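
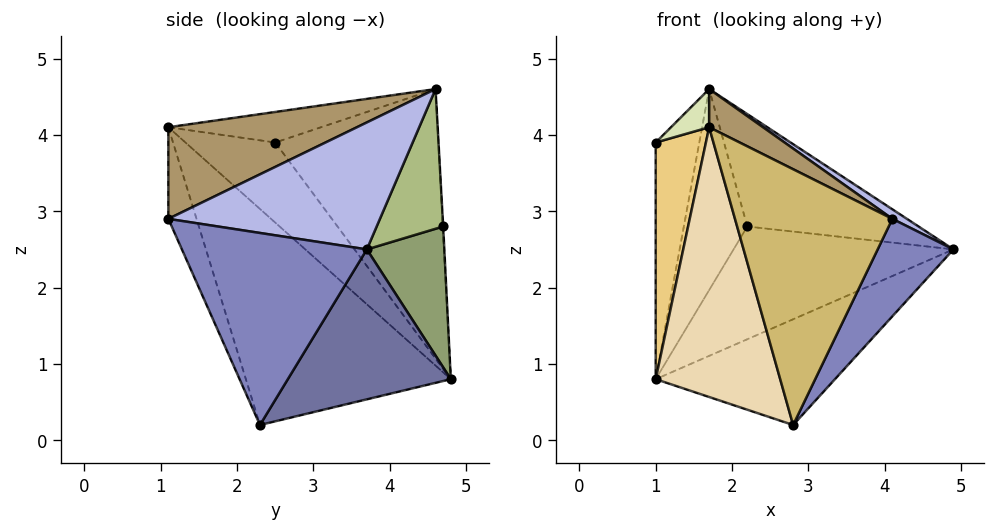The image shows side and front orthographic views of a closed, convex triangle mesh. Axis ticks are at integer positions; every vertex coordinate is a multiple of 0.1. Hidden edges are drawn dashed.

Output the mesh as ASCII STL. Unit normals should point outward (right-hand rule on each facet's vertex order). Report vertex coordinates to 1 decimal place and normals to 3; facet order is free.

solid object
 facet normal 0.461 0.507 -0.729
  outer loop
   vertex 2.8 2.3 0.2
   vertex 1.0 4.8 0.8
   vertex 4.9 3.7 2.5
  endloop
 endfacet
 facet normal 0.789 -0.323 -0.523
  outer loop
   vertex 4.1 1.1 2.9
   vertex 2.8 2.3 0.2
   vertex 4.9 3.7 2.5
  endloop
 endfacet
 facet normal -0.949 0.254 0.188
  outer loop
   vertex 1.7 4.6 4.6
   vertex 1.0 4.8 0.8
   vertex 1.0 2.5 3.9
  endloop
 endfacet
 facet normal 0.541 -0.037 0.840
  outer loop
   vertex 1.7 4.6 4.6
   vertex 4.1 1.1 2.9
   vertex 4.9 3.7 2.5
  endloop
 endfacet
 facet normal 0.329 0.932 -0.151
  outer loop
   vertex 2.2 4.7 2.8
   vertex 4.9 3.7 2.5
   vertex 1.0 4.8 0.8
  endloop
 endfacet
 facet normal 0.358 0.921 0.151
  outer loop
   vertex 2.2 4.7 2.8
   vertex 1.7 4.6 4.6
   vertex 4.9 3.7 2.5
  endloop
 endfacet
 facet normal -0.006 0.999 0.054
  outer loop
   vertex 2.2 4.7 2.8
   vertex 1.0 4.8 0.8
   vertex 1.7 4.6 4.6
  endloop
 endfacet
 facet normal -0.492 -0.123 0.862
  outer loop
   vertex 1.7 1.1 4.1
   vertex 1.7 4.6 4.6
   vertex 1.0 2.5 3.9
  endloop
 endfacet
 facet normal 0.444 -0.127 0.887
  outer loop
   vertex 1.7 1.1 4.1
   vertex 4.1 1.1 2.9
   vertex 1.7 4.6 4.6
  endloop
 endfacet
 facet normal -0.166 -0.928 -0.333
  outer loop
   vertex 1.7 1.1 4.1
   vertex 2.8 2.3 0.2
   vertex 4.1 1.1 2.9
  endloop
 endfacet
 facet normal -0.821 -0.459 -0.341
  outer loop
   vertex 1.7 1.1 4.1
   vertex 1.0 2.5 3.9
   vertex 1.0 4.8 0.8
  endloop
 endfacet
 facet normal -0.793 -0.482 -0.372
  outer loop
   vertex 1.7 1.1 4.1
   vertex 1.0 4.8 0.8
   vertex 2.8 2.3 0.2
  endloop
 endfacet
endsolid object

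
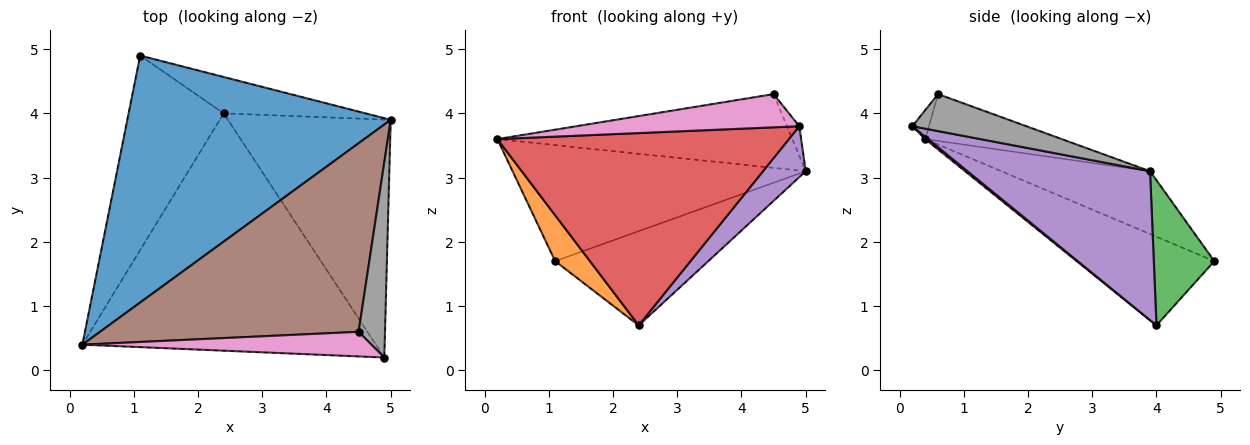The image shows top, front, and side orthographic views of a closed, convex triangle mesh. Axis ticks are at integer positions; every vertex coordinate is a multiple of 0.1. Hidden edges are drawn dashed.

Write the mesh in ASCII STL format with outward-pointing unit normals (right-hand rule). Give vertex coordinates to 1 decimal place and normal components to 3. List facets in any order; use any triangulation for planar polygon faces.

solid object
 facet normal -0.211 0.416 0.885
  outer loop
   vertex 1.1 4.9 1.7
   vertex 0.2 0.4 3.6
   vertex 5.0 3.9 3.1
  endloop
 endfacet
 facet normal -0.672 -0.170 -0.721
  outer loop
   vertex 2.4 4.0 0.7
   vertex 0.2 0.4 3.6
   vertex 1.1 4.9 1.7
  endloop
 endfacet
 facet normal 0.346 0.875 -0.338
  outer loop
   vertex 2.4 4.0 0.7
   vertex 1.1 4.9 1.7
   vertex 5.0 3.9 3.1
  endloop
 endfacet
 facet normal 0.006 -0.630 -0.777
  outer loop
   vertex 4.9 0.2 3.8
   vertex 0.2 0.4 3.6
   vertex 2.4 4.0 0.7
  endloop
 endfacet
 facet normal 0.667 -0.156 -0.729
  outer loop
   vertex 4.9 0.2 3.8
   vertex 2.4 4.0 0.7
   vertex 5.0 3.9 3.1
  endloop
 endfacet
 facet normal -0.166 0.359 0.918
  outer loop
   vertex 4.5 0.6 4.3
   vertex 5.0 3.9 3.1
   vertex 0.2 0.4 3.6
  endloop
 endfacet
 facet normal -0.059 -0.802 0.594
  outer loop
   vertex 4.5 0.6 4.3
   vertex 0.2 0.4 3.6
   vertex 4.9 0.2 3.8
  endloop
 endfacet
 facet normal 0.811 0.088 0.579
  outer loop
   vertex 4.5 0.6 4.3
   vertex 4.9 0.2 3.8
   vertex 5.0 3.9 3.1
  endloop
 endfacet
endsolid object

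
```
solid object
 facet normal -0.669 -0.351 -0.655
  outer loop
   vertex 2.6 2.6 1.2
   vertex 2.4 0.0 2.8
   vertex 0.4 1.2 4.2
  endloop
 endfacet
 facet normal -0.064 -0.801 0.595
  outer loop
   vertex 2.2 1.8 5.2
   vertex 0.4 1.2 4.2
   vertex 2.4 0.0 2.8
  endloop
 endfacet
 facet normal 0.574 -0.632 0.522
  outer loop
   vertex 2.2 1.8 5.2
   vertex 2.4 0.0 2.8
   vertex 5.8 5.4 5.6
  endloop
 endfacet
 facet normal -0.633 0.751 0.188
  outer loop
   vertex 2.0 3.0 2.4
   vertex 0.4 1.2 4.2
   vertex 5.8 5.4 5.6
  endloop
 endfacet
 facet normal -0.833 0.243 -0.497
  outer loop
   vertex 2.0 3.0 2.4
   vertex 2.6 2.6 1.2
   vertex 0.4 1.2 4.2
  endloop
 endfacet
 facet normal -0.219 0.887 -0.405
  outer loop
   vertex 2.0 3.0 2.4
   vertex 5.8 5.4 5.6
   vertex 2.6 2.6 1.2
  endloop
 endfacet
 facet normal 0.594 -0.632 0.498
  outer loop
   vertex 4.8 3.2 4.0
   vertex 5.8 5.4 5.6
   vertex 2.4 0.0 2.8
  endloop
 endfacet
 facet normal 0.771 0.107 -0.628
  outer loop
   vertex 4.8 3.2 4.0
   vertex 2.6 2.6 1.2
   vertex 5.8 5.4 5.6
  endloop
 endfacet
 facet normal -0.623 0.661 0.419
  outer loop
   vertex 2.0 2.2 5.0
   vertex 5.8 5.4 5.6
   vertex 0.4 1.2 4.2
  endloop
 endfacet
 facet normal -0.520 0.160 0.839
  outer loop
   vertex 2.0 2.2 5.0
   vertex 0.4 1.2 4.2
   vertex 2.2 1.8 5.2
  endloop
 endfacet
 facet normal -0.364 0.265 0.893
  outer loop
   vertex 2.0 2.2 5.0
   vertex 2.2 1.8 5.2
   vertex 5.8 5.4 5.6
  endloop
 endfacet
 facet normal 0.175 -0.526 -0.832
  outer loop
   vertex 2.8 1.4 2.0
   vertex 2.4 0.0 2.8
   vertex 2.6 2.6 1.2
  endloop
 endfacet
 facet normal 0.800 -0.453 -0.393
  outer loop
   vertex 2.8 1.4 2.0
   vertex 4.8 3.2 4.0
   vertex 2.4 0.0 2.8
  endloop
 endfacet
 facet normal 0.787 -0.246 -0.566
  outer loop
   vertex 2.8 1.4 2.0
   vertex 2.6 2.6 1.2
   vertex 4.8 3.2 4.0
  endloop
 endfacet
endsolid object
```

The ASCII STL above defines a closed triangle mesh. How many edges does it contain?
21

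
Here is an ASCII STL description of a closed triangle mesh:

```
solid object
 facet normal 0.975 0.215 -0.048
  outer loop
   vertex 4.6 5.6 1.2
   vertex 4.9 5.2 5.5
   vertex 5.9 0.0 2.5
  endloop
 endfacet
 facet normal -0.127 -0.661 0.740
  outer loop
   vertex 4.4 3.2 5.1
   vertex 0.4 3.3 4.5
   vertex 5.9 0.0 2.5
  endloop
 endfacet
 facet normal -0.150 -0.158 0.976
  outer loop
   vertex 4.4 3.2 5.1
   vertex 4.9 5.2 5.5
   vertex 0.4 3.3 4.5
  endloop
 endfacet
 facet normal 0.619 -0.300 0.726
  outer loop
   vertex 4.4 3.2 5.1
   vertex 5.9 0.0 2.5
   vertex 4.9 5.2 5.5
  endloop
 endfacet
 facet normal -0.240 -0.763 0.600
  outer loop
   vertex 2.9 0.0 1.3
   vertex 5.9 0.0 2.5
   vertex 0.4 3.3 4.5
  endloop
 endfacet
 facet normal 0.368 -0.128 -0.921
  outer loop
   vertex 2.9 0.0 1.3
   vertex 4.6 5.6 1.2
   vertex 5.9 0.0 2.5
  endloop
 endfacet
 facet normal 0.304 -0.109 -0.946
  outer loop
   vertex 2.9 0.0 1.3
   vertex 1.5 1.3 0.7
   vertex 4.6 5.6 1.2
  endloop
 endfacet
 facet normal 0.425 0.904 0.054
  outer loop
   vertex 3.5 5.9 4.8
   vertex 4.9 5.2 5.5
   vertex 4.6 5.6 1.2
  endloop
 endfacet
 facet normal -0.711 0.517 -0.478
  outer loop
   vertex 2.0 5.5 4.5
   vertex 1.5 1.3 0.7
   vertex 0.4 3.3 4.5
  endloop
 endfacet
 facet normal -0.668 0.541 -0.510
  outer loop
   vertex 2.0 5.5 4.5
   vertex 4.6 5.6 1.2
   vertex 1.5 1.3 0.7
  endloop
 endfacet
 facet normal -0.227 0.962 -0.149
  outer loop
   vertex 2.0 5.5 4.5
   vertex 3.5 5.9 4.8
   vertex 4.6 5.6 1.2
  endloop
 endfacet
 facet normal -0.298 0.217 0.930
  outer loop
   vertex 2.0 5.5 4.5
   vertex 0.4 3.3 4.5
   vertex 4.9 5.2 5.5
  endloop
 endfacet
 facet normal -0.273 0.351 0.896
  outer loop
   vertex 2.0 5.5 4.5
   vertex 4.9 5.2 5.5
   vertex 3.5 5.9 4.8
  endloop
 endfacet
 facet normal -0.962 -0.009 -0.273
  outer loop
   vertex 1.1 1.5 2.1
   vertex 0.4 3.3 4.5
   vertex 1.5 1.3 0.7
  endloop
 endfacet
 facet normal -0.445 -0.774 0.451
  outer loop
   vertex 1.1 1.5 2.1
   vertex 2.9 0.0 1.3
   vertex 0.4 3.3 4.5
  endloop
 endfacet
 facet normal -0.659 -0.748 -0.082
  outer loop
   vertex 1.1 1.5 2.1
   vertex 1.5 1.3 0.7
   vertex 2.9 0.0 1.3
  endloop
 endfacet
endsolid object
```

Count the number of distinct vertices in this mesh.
10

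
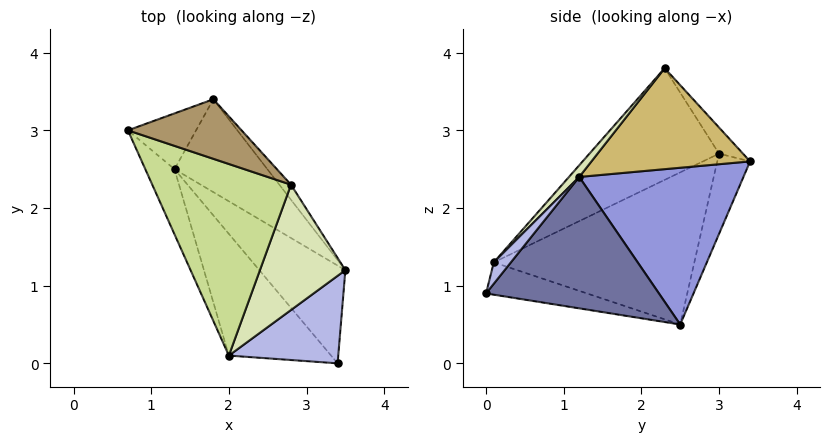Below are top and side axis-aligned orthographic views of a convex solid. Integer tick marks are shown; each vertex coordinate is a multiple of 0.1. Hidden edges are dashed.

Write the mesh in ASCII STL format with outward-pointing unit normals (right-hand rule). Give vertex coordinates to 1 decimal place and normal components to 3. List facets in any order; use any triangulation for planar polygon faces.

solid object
 facet normal 0.713 0.524 -0.467
  outer loop
   vertex 1.3 2.5 0.5
   vertex 3.5 1.2 2.4
   vertex 3.4 0.0 0.9
  endloop
 endfacet
 facet normal -0.350 0.888 -0.297
  outer loop
   vertex 1.8 3.4 2.6
   vertex 1.3 2.5 0.5
   vertex 0.7 3.0 2.7
  endloop
 endfacet
 facet normal 0.701 0.580 -0.415
  outer loop
   vertex 1.8 3.4 2.6
   vertex 3.5 1.2 2.4
   vertex 1.3 2.5 0.5
  endloop
 endfacet
 facet normal 0.120 -0.779 0.615
  outer loop
   vertex 2.0 0.1 1.3
   vertex 3.4 0.0 0.9
   vertex 3.5 1.2 2.4
  endloop
 endfacet
 facet normal -0.927 -0.330 -0.178
  outer loop
   vertex 2.0 0.1 1.3
   vertex 0.7 3.0 2.7
   vertex 1.3 2.5 0.5
  endloop
 endfacet
 facet normal -0.279 -0.376 -0.884
  outer loop
   vertex 2.0 0.1 1.3
   vertex 1.3 2.5 0.5
   vertex 3.4 0.0 0.9
  endloop
 endfacet
 facet normal -0.524 -0.549 0.651
  outer loop
   vertex 2.8 2.3 3.8
   vertex 0.7 3.0 2.7
   vertex 2.0 0.1 1.3
  endloop
 endfacet
 facet normal 0.088 -0.762 0.642
  outer loop
   vertex 2.8 2.3 3.8
   vertex 2.0 0.1 1.3
   vertex 3.5 1.2 2.4
  endloop
 endfacet
 facet normal -0.170 0.652 0.739
  outer loop
   vertex 2.8 2.3 3.8
   vertex 1.8 3.4 2.6
   vertex 0.7 3.0 2.7
  endloop
 endfacet
 facet normal 0.784 0.614 -0.090
  outer loop
   vertex 2.8 2.3 3.8
   vertex 3.5 1.2 2.4
   vertex 1.8 3.4 2.6
  endloop
 endfacet
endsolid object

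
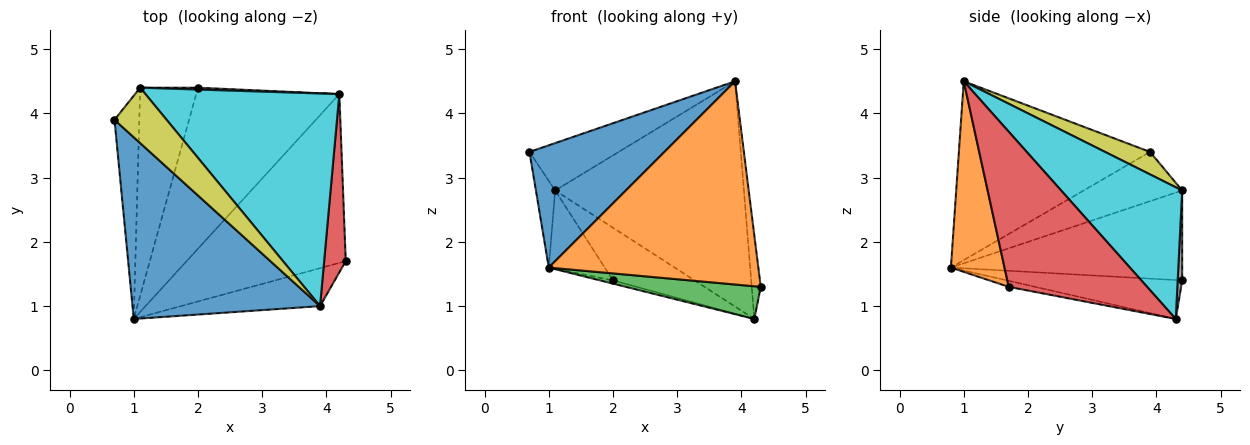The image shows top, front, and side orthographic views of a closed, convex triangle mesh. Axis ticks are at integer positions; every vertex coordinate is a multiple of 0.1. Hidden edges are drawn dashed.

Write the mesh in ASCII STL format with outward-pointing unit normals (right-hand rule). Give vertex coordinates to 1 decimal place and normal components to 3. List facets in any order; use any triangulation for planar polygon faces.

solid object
 facet normal -0.620 -0.438 0.651
  outer loop
   vertex 3.9 1.0 4.5
   vertex 0.7 3.9 3.4
   vertex 1.0 0.8 1.6
  endloop
 endfacet
 facet normal 0.244 -0.953 -0.178
  outer loop
   vertex 3.9 1.0 4.5
   vertex 1.0 0.8 1.6
   vertex 4.3 1.7 1.3
  endloop
 endfacet
 facet normal -0.037 -0.190 -0.981
  outer loop
   vertex 4.2 4.3 0.8
   vertex 4.3 1.7 1.3
   vertex 1.0 0.8 1.6
  endloop
 endfacet
 facet normal 0.988 0.064 0.138
  outer loop
   vertex 4.2 4.3 0.8
   vertex 3.9 1.0 4.5
   vertex 4.3 1.7 1.3
  endloop
 endfacet
 facet normal -0.262 0.019 -0.965
  outer loop
   vertex 2.0 4.4 1.4
   vertex 4.2 4.3 0.8
   vertex 1.0 0.8 1.6
  endloop
 endfacet
 facet normal -0.880 0.172 -0.443
  outer loop
   vertex 1.1 4.4 2.8
   vertex 1.0 0.8 1.6
   vertex 0.7 3.9 3.4
  endloop
 endfacet
 facet normal -0.824 0.200 -0.530
  outer loop
   vertex 1.1 4.4 2.8
   vertex 2.0 4.4 1.4
   vertex 1.0 0.8 1.6
  endloop
 endfacet
 facet normal 0.055 0.998 0.035
  outer loop
   vertex 1.1 4.4 2.8
   vertex 4.2 4.3 0.8
   vertex 2.0 4.4 1.4
  endloop
 endfacet
 facet normal 0.311 0.618 0.722
  outer loop
   vertex 1.1 4.4 2.8
   vertex 0.7 3.9 3.4
   vertex 3.9 1.0 4.5
  endloop
 endfacet
 facet normal 0.423 0.659 0.622
  outer loop
   vertex 1.1 4.4 2.8
   vertex 3.9 1.0 4.5
   vertex 4.2 4.3 0.8
  endloop
 endfacet
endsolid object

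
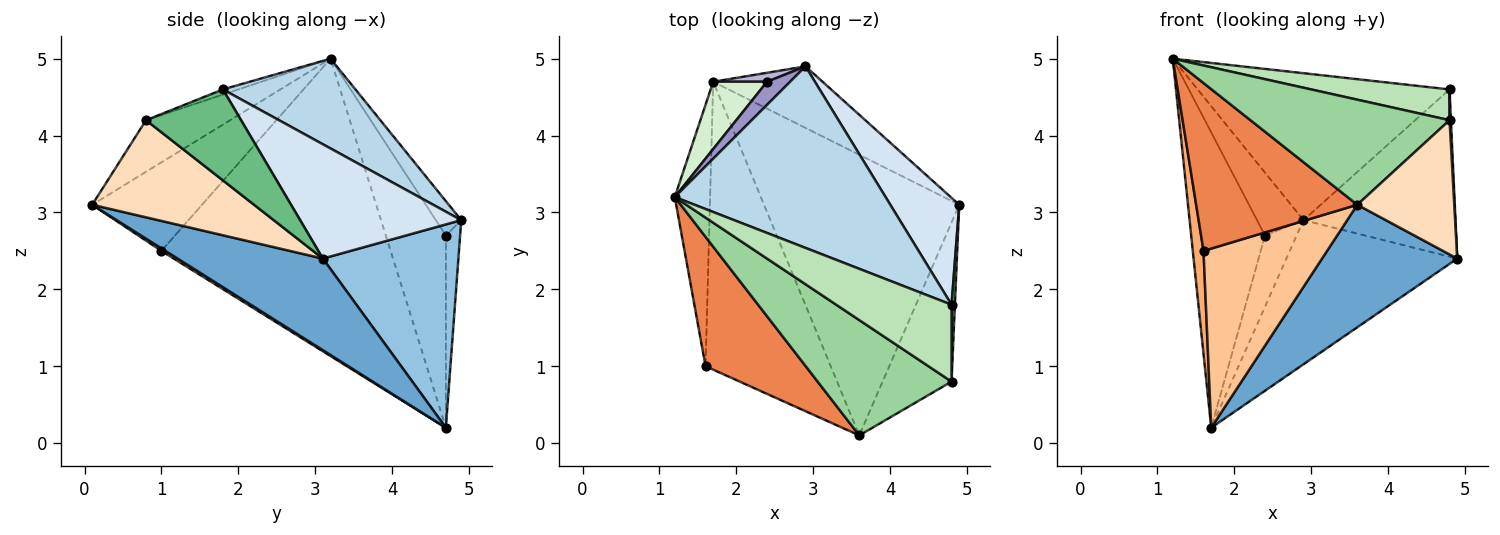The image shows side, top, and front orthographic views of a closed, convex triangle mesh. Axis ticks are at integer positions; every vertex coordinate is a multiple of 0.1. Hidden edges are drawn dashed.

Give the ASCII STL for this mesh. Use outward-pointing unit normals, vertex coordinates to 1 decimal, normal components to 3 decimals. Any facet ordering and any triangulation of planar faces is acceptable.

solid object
 facet normal 0.395 -0.368 -0.842
  outer loop
   vertex 1.7 4.7 0.2
   vertex 4.9 3.1 2.4
   vertex 3.6 0.1 3.1
  endloop
 endfacet
 facet normal 0.589 0.743 -0.317
  outer loop
   vertex 2.9 4.9 2.9
   vertex 4.9 3.1 2.4
   vertex 1.7 4.7 0.2
  endloop
 endfacet
 facet normal 0.314 0.597 0.738
  outer loop
   vertex 2.9 4.9 2.9
   vertex 1.2 3.2 5.0
   vertex 4.8 1.8 4.6
  endloop
 endfacet
 facet normal 0.666 0.629 0.402
  outer loop
   vertex 2.9 4.9 2.9
   vertex 4.8 1.8 4.6
   vertex 4.9 3.1 2.4
  endloop
 endfacet
 facet normal -0.475 -0.697 0.537
  outer loop
   vertex 1.6 1.0 2.5
   vertex 3.6 0.1 3.1
   vertex 1.2 3.2 5.0
  endloop
 endfacet
 facet normal -0.992 -0.046 -0.118
  outer loop
   vertex 1.6 1.0 2.5
   vertex 1.2 3.2 5.0
   vertex 1.7 4.7 0.2
  endloop
 endfacet
 facet normal 0.017 -0.528 -0.849
  outer loop
   vertex 1.6 1.0 2.5
   vertex 1.7 4.7 0.2
   vertex 3.6 0.1 3.1
  endloop
 endfacet
 facet normal 0.733 -0.439 -0.520
  outer loop
   vertex 4.8 0.8 4.2
   vertex 3.6 0.1 3.1
   vertex 4.9 3.1 2.4
  endloop
 endfacet
 facet normal 0.999 -0.015 0.037
  outer loop
   vertex 4.8 0.8 4.2
   vertex 4.9 3.1 2.4
   vertex 4.8 1.8 4.6
  endloop
 endfacet
 facet normal -0.274 -0.648 0.711
  outer loop
   vertex 4.8 0.8 4.2
   vertex 1.2 3.2 5.0
   vertex 3.6 0.1 3.1
  endloop
 endfacet
 facet normal -0.041 -0.371 0.928
  outer loop
   vertex 4.8 0.8 4.2
   vertex 4.8 1.8 4.6
   vertex 1.2 3.2 5.0
  endloop
 endfacet
 facet normal -0.621 0.764 0.174
  outer loop
   vertex 2.4 4.7 2.7
   vertex 1.7 4.7 0.2
   vertex 1.2 3.2 5.0
  endloop
 endfacet
 facet normal -0.457 0.835 0.306
  outer loop
   vertex 2.4 4.7 2.7
   vertex 1.2 3.2 5.0
   vertex 2.9 4.9 2.9
  endloop
 endfacet
 facet normal -0.408 0.906 0.114
  outer loop
   vertex 2.4 4.7 2.7
   vertex 2.9 4.9 2.9
   vertex 1.7 4.7 0.2
  endloop
 endfacet
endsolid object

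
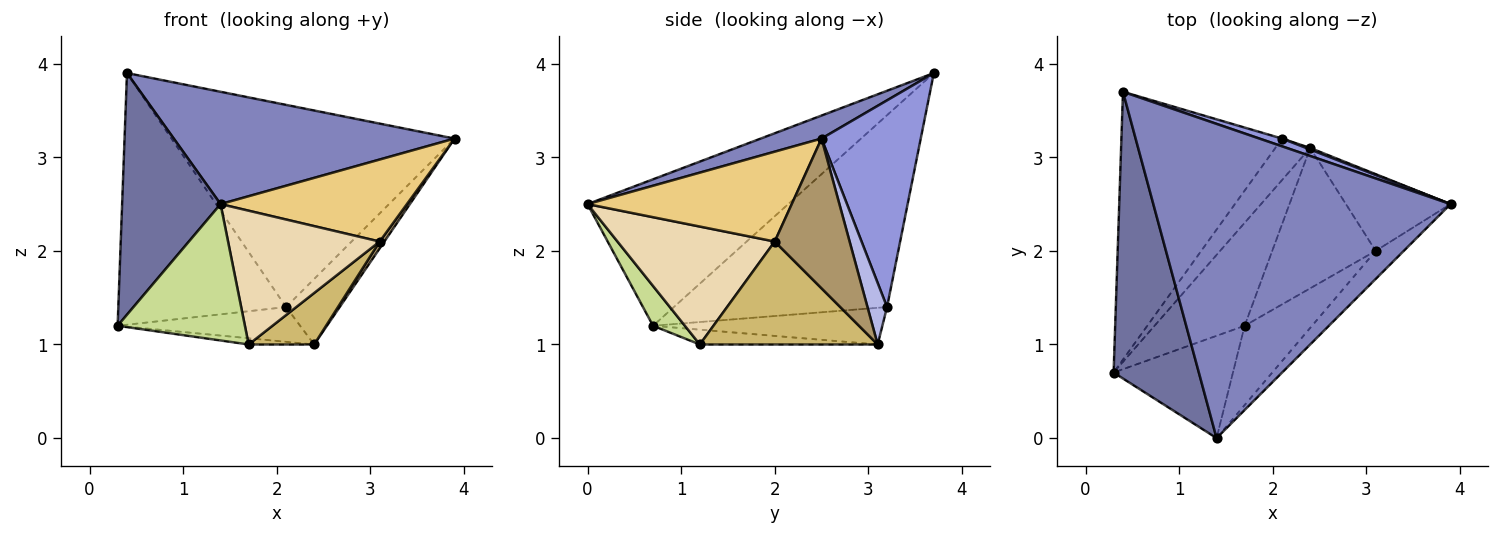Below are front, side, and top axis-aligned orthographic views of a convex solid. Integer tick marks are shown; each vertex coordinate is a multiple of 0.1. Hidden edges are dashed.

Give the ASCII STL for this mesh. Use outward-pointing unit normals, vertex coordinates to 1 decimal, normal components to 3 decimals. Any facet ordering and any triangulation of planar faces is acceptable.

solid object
 facet normal -0.796 -0.390 0.463
  outer loop
   vertex 1.4 0.0 2.5
   vertex 0.4 3.7 3.9
   vertex 0.3 0.7 1.2
  endloop
 endfacet
 facet normal 0.073 -0.336 0.939
  outer loop
   vertex 1.4 0.0 2.5
   vertex 3.9 2.5 3.2
   vertex 0.4 3.7 3.9
  endloop
 endfacet
 facet normal 0.331 0.943 0.036
  outer loop
   vertex 2.1 3.2 1.4
   vertex 0.4 3.7 3.9
   vertex 3.9 2.5 3.2
  endloop
 endfacet
 facet normal 0.343 0.939 0.022
  outer loop
   vertex 2.1 3.2 1.4
   vertex 3.9 2.5 3.2
   vertex 2.4 3.1 1.0
  endloop
 endfacet
 facet normal -0.656 0.517 -0.550
  outer loop
   vertex 2.1 3.2 1.4
   vertex 0.3 0.7 1.2
   vertex 0.4 3.7 3.9
  endloop
 endfacet
 facet normal -0.628 0.500 -0.596
  outer loop
   vertex 2.1 3.2 1.4
   vertex 2.4 3.1 1.0
   vertex 0.3 0.7 1.2
  endloop
 endfacet
 facet normal 0.196 -0.784 -0.588
  outer loop
   vertex 1.7 1.2 1.0
   vertex 1.4 0.0 2.5
   vertex 0.3 0.7 1.2
  endloop
 endfacet
 facet normal -0.162 0.060 -0.985
  outer loop
   vertex 1.7 1.2 1.0
   vertex 0.3 0.7 1.2
   vertex 2.4 3.1 1.0
  endloop
 endfacet
 facet normal 0.819 -0.051 -0.572
  outer loop
   vertex 3.1 2.0 2.1
   vertex 2.4 3.1 1.0
   vertex 3.9 2.5 3.2
  endloop
 endfacet
 facet normal 0.683 -0.252 -0.686
  outer loop
   vertex 3.1 2.0 2.1
   vertex 1.7 1.2 1.0
   vertex 2.4 3.1 1.0
  endloop
 endfacet
 facet normal 0.720 -0.657 -0.225
  outer loop
   vertex 3.1 2.0 2.1
   vertex 3.9 2.5 3.2
   vertex 1.4 0.0 2.5
  endloop
 endfacet
 facet normal 0.666 -0.642 -0.380
  outer loop
   vertex 3.1 2.0 2.1
   vertex 1.4 0.0 2.5
   vertex 1.7 1.2 1.0
  endloop
 endfacet
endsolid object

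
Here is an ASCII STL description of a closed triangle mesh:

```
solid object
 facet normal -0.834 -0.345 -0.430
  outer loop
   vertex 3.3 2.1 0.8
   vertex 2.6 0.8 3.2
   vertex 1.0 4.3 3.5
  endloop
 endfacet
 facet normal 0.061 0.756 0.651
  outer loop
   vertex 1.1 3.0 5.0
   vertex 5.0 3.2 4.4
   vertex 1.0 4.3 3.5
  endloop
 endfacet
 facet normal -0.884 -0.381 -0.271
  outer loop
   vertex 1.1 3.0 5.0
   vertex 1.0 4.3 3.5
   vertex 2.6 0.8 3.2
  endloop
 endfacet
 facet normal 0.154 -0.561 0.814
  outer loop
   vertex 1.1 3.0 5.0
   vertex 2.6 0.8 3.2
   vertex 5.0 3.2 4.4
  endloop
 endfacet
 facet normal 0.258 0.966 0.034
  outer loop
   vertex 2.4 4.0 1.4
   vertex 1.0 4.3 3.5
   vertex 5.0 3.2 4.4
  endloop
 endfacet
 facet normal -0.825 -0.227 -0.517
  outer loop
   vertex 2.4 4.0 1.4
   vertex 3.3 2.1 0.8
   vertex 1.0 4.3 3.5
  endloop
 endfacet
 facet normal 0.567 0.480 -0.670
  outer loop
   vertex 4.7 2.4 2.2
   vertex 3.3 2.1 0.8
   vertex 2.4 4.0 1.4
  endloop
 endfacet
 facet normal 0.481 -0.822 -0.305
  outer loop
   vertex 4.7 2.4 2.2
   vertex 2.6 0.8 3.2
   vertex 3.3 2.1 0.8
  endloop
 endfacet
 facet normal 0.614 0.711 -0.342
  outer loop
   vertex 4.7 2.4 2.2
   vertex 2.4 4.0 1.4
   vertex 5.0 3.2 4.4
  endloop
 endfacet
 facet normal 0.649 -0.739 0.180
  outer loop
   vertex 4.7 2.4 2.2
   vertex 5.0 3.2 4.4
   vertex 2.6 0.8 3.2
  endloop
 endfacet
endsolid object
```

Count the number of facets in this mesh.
10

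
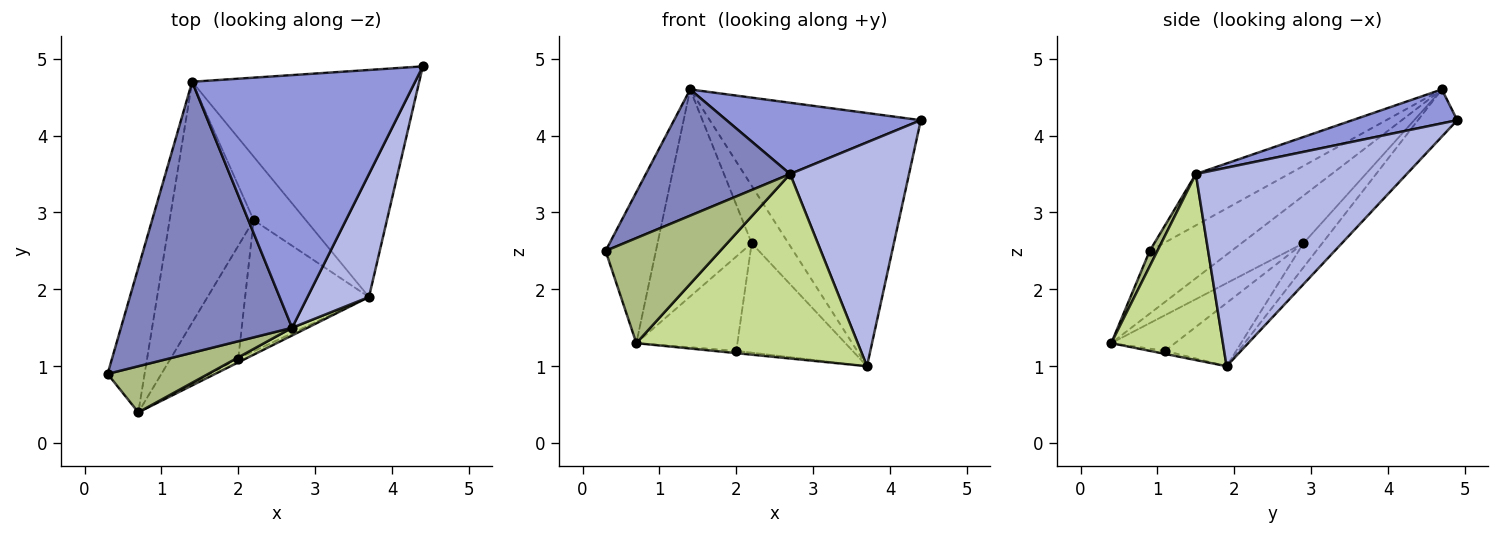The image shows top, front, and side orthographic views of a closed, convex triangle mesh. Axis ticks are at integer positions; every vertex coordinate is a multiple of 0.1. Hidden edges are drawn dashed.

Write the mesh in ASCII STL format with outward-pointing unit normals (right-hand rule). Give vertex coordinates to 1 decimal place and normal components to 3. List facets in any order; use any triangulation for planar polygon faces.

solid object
 facet normal -0.137 0.737 -0.661
  outer loop
   vertex 3.7 1.9 1.0
   vertex 1.4 4.7 4.6
   vertex 4.4 4.9 4.2
  endloop
 endfacet
 facet normal -0.263 -0.407 0.875
  outer loop
   vertex 2.7 1.5 3.5
   vertex 1.4 4.7 4.6
   vertex 0.3 0.9 2.5
  endloop
 endfacet
 facet normal 0.145 -0.269 0.952
  outer loop
   vertex 2.7 1.5 3.5
   vertex 4.4 4.9 4.2
   vertex 1.4 4.7 4.6
  endloop
 endfacet
 facet normal 0.841 -0.474 0.261
  outer loop
   vertex 2.7 1.5 3.5
   vertex 3.7 1.9 1.0
   vertex 4.4 4.9 4.2
  endloop
 endfacet
 facet normal -0.761 0.468 -0.449
  outer loop
   vertex 0.7 0.4 1.3
   vertex 0.3 0.9 2.5
   vertex 1.4 4.7 4.6
  endloop
 endfacet
 facet normal 0.061 -0.914 0.401
  outer loop
   vertex 0.7 0.4 1.3
   vertex 2.7 1.5 3.5
   vertex 0.3 0.9 2.5
  endloop
 endfacet
 facet normal 0.450 -0.892 0.037
  outer loop
   vertex 0.7 0.4 1.3
   vertex 3.7 1.9 1.0
   vertex 2.7 1.5 3.5
  endloop
 endfacet
 facet normal -0.325 0.635 -0.701
  outer loop
   vertex 2.2 2.9 2.6
   vertex 1.4 4.7 4.6
   vertex 3.7 1.9 1.0
  endloop
 endfacet
 facet normal -0.394 0.599 -0.697
  outer loop
   vertex 2.2 2.9 2.6
   vertex 0.7 0.4 1.3
   vertex 1.4 4.7 4.6
  endloop
 endfacet
 facet normal -0.324 0.487 -0.811
  outer loop
   vertex 2.0 1.1 1.2
   vertex 3.7 1.9 1.0
   vertex 0.7 0.4 1.3
  endloop
 endfacet
 facet normal -0.365 0.597 -0.715
  outer loop
   vertex 2.0 1.1 1.2
   vertex 2.2 2.9 2.6
   vertex 3.7 1.9 1.0
  endloop
 endfacet
 facet normal -0.375 0.595 -0.711
  outer loop
   vertex 2.0 1.1 1.2
   vertex 0.7 0.4 1.3
   vertex 2.2 2.9 2.6
  endloop
 endfacet
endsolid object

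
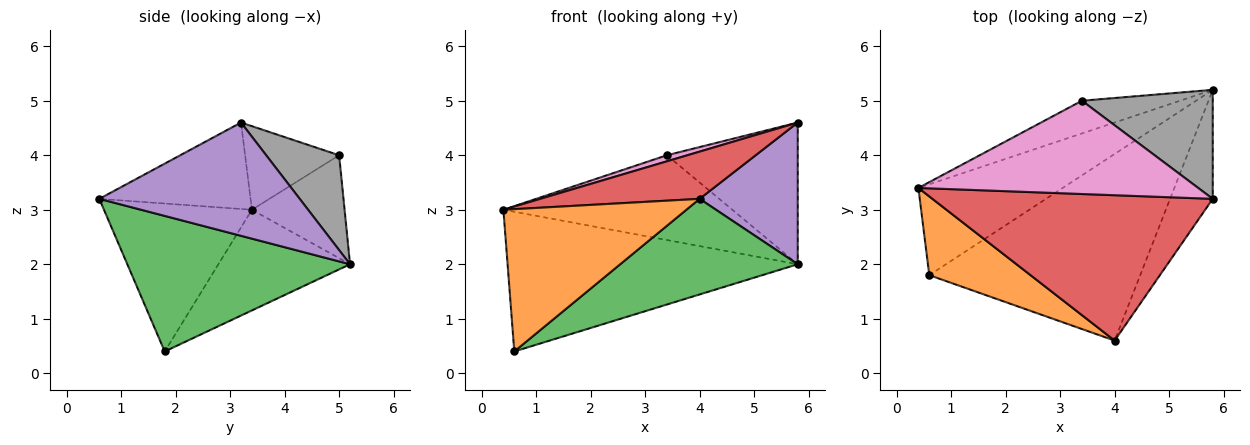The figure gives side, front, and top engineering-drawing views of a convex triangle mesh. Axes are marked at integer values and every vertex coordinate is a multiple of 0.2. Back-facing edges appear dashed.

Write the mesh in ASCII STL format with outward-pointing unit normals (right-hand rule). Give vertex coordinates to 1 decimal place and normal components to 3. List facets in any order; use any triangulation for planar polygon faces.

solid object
 facet normal -0.356 0.784 -0.510
  outer loop
   vertex 0.6 1.8 0.4
   vertex 0.4 3.4 3.0
   vertex 5.8 5.2 2.0
  endloop
 endfacet
 facet normal -0.578 -0.714 0.395
  outer loop
   vertex 0.6 1.8 0.4
   vertex 4.0 0.6 3.2
   vertex 0.4 3.4 3.0
  endloop
 endfacet
 facet normal 0.497 -0.396 -0.773
  outer loop
   vertex 0.6 1.8 0.4
   vertex 5.8 5.2 2.0
   vertex 4.0 0.6 3.2
  endloop
 endfacet
 facet normal -0.281 -0.297 0.913
  outer loop
   vertex 5.8 3.2 4.6
   vertex 0.4 3.4 3.0
   vertex 4.0 0.6 3.2
  endloop
 endfacet
 facet normal 0.851 -0.417 -0.320
  outer loop
   vertex 5.8 3.2 4.6
   vertex 4.0 0.6 3.2
   vertex 5.8 5.2 2.0
  endloop
 endfacet
 facet normal -0.353 0.873 -0.337
  outer loop
   vertex 3.4 5.0 4.0
   vertex 5.8 5.2 2.0
   vertex 0.4 3.4 3.0
  endloop
 endfacet
 facet normal -0.286 -0.062 0.956
  outer loop
   vertex 3.4 5.0 4.0
   vertex 0.4 3.4 3.0
   vertex 5.8 3.2 4.6
  endloop
 endfacet
 facet normal 0.404 0.725 0.558
  outer loop
   vertex 3.4 5.0 4.0
   vertex 5.8 3.2 4.6
   vertex 5.8 5.2 2.0
  endloop
 endfacet
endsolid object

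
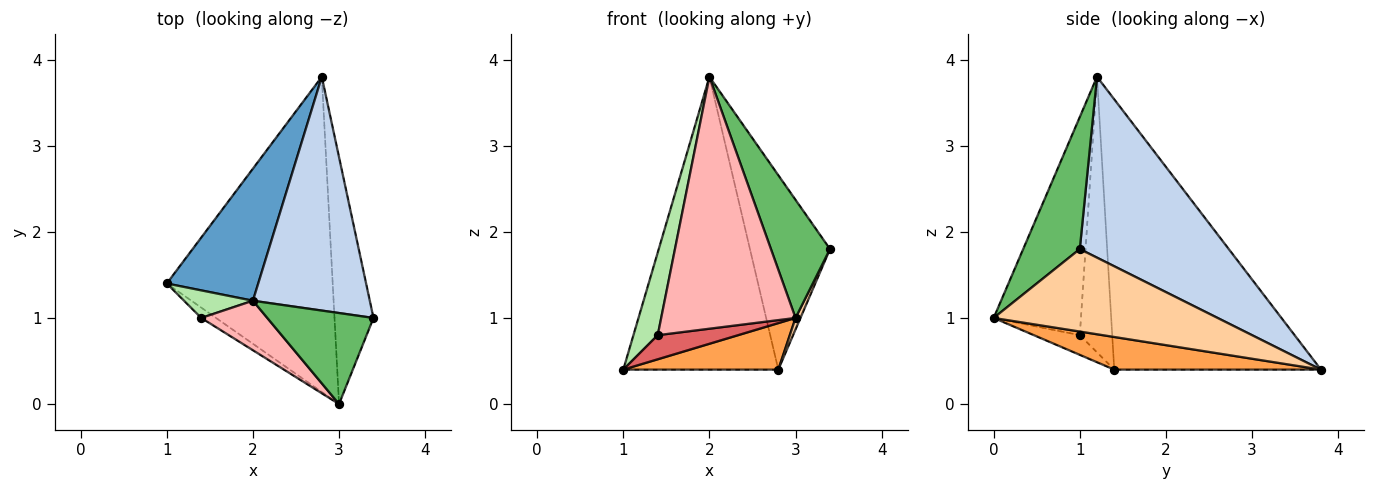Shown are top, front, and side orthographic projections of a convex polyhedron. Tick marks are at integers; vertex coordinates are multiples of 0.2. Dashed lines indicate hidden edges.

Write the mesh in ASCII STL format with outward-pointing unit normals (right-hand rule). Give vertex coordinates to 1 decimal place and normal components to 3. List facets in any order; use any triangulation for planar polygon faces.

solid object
 facet normal -0.772 0.579 0.261
  outer loop
   vertex 2.0 1.2 3.8
   vertex 2.8 3.8 0.4
   vertex 1.0 1.4 0.4
  endloop
 endfacet
 facet normal 0.766 0.411 0.495
  outer loop
   vertex 2.0 1.2 3.8
   vertex 3.4 1.0 1.8
   vertex 2.8 3.8 0.4
  endloop
 endfacet
 facet normal 0.191 -0.143 -0.971
  outer loop
   vertex 3.0 0.0 1.0
   vertex 1.0 1.4 0.4
   vertex 2.8 3.8 0.4
  endloop
 endfacet
 facet normal 0.904 -0.020 -0.427
  outer loop
   vertex 3.0 0.0 1.0
   vertex 2.8 3.8 0.4
   vertex 3.4 1.0 1.8
  endloop
 endfacet
 facet normal 0.605 -0.631 0.486
  outer loop
   vertex 3.0 0.0 1.0
   vertex 3.4 1.0 1.8
   vertex 2.0 1.2 3.8
  endloop
 endfacet
 facet normal -0.784 -0.588 0.196
  outer loop
   vertex 1.4 1.0 0.8
   vertex 2.0 1.2 3.8
   vertex 1.0 1.4 0.4
  endloop
 endfacet
 facet normal -0.465 -0.814 -0.349
  outer loop
   vertex 1.4 1.0 0.8
   vertex 1.0 1.4 0.4
   vertex 3.0 0.0 1.0
  endloop
 endfacet
 facet normal -0.537 -0.827 0.163
  outer loop
   vertex 1.4 1.0 0.8
   vertex 3.0 0.0 1.0
   vertex 2.0 1.2 3.8
  endloop
 endfacet
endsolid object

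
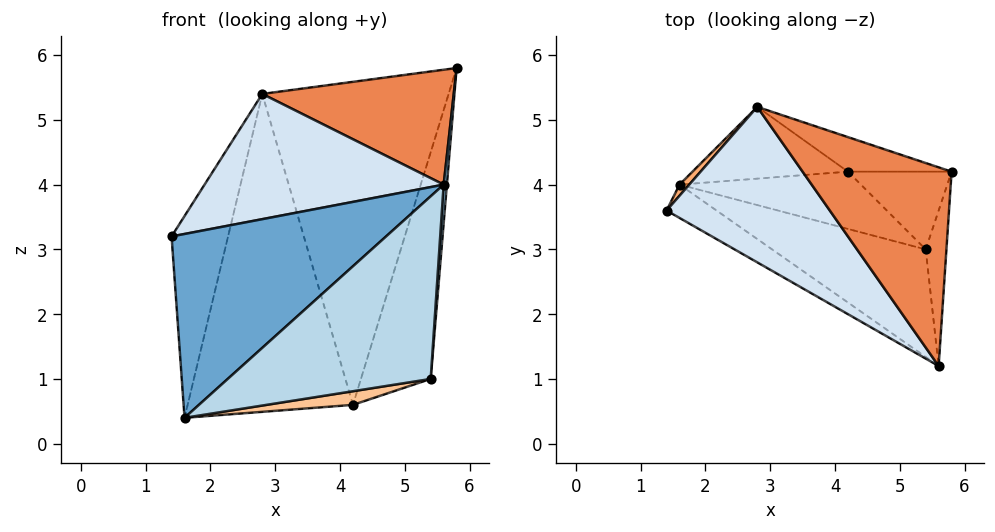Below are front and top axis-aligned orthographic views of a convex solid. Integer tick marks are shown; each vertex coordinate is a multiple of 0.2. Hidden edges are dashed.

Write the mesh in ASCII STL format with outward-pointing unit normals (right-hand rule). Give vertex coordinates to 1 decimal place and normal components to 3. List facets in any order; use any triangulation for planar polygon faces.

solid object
 facet normal -0.467 -0.870 -0.158
  outer loop
   vertex 1.6 4.0 0.4
   vertex 5.6 1.2 4.0
   vertex 1.4 3.6 3.2
  endloop
 endfacet
 facet normal 0.997 -0.020 -0.078
  outer loop
   vertex 5.4 3.0 1.0
   vertex 5.8 4.2 5.8
   vertex 5.6 1.2 4.0
  endloop
 endfacet
 facet normal -0.145 -0.853 -0.502
  outer loop
   vertex 5.4 3.0 1.0
   vertex 5.6 1.2 4.0
   vertex 1.6 4.0 0.4
  endloop
 endfacet
 facet normal -0.452 -0.560 0.695
  outer loop
   vertex 2.8 5.2 5.4
   vertex 1.4 3.6 3.2
   vertex 5.6 1.2 4.0
  endloop
 endfacet
 facet normal -0.272 -0.482 0.833
  outer loop
   vertex 2.8 5.2 5.4
   vertex 5.6 1.2 4.0
   vertex 5.8 4.2 5.8
  endloop
 endfacet
 facet normal -0.775 0.631 0.035
  outer loop
   vertex 2.8 5.2 5.4
   vertex 1.6 4.0 0.4
   vertex 1.4 3.6 3.2
  endloop
 endfacet
 facet normal 0.092 -0.231 -0.969
  outer loop
   vertex 4.2 4.2 0.6
   vertex 5.4 3.0 1.0
   vertex 1.6 4.0 0.4
  endloop
 endfacet
 facet normal -0.058 0.974 -0.220
  outer loop
   vertex 4.2 4.2 0.6
   vertex 1.6 4.0 0.4
   vertex 2.8 5.2 5.4
  endloop
 endfacet
 facet normal 0.725 0.651 -0.223
  outer loop
   vertex 4.2 4.2 0.6
   vertex 5.8 4.2 5.8
   vertex 5.4 3.0 1.0
  endloop
 endfacet
 facet normal 0.327 0.940 -0.101
  outer loop
   vertex 4.2 4.2 0.6
   vertex 2.8 5.2 5.4
   vertex 5.8 4.2 5.8
  endloop
 endfacet
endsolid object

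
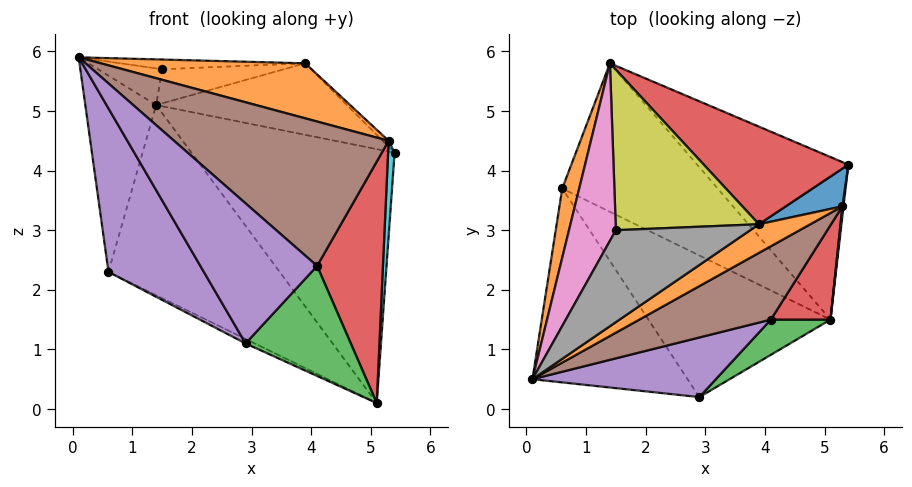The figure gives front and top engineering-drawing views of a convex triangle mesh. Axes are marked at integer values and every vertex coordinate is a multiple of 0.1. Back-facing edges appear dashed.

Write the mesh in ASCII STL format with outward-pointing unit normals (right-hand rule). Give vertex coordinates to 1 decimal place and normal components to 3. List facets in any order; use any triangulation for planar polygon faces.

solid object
 facet normal 0.243 0.817 -0.523
  outer loop
   vertex 5.1 1.5 0.1
   vertex 1.4 5.8 5.1
   vertex 5.4 4.1 4.3
  endloop
 endfacet
 facet normal -0.964 0.250 0.088
  outer loop
   vertex 0.6 3.7 2.3
   vertex 0.1 0.5 5.9
   vertex 1.4 5.8 5.1
  endloop
 endfacet
 facet normal 0.084 0.785 -0.613
  outer loop
   vertex 0.6 3.7 2.3
   vertex 1.4 5.8 5.1
   vertex 5.1 1.5 0.1
  endloop
 endfacet
 facet normal 0.381 0.546 0.746
  outer loop
   vertex 3.9 3.1 5.8
   vertex 5.4 4.1 4.3
   vertex 1.4 5.8 5.1
  endloop
 endfacet
 facet normal -0.810 -0.378 -0.449
  outer loop
   vertex 2.9 0.2 1.1
   vertex 0.1 0.5 5.9
   vertex 0.6 3.7 2.3
  endloop
 endfacet
 facet normal -0.428 0.029 -0.903
  outer loop
   vertex 2.9 0.2 1.1
   vertex 0.6 3.7 2.3
   vertex 5.1 1.5 0.1
  endloop
 endfacet
 facet normal -0.216 0.197 0.956
  outer loop
   vertex 1.5 3.0 5.7
   vertex 1.4 5.8 5.1
   vertex 0.1 0.5 5.9
  endloop
 endfacet
 facet normal -0.046 0.105 0.993
  outer loop
   vertex 1.5 3.0 5.7
   vertex 0.1 0.5 5.9
   vertex 3.9 3.1 5.8
  endloop
 endfacet
 facet normal -0.049 0.208 0.977
  outer loop
   vertex 1.5 3.0 5.7
   vertex 3.9 3.1 5.8
   vertex 1.4 5.8 5.1
  endloop
 endfacet
 facet normal 0.990 -0.137 0.014
  outer loop
   vertex 5.3 3.4 4.5
   vertex 5.1 1.5 0.1
   vertex 5.4 4.1 4.3
  endloop
 endfacet
 facet normal 0.662 0.117 0.740
  outer loop
   vertex 5.3 3.4 4.5
   vertex 5.4 4.1 4.3
   vertex 3.9 3.1 5.8
  endloop
 endfacet
 facet normal 0.526 -0.754 0.393
  outer loop
   vertex 5.3 3.4 4.5
   vertex 3.9 3.1 5.8
   vertex 0.1 0.5 5.9
  endloop
 endfacet
 facet normal 0.574 -0.780 0.250
  outer loop
   vertex 4.1 1.5 2.4
   vertex 2.9 0.2 1.1
   vertex 5.1 1.5 0.1
  endloop
 endfacet
 facet normal 0.642 -0.714 0.279
  outer loop
   vertex 4.1 1.5 2.4
   vertex 5.1 1.5 0.1
   vertex 5.3 3.4 4.5
  endloop
 endfacet
 facet normal 0.497 -0.798 0.340
  outer loop
   vertex 4.1 1.5 2.4
   vertex 0.1 0.5 5.9
   vertex 2.9 0.2 1.1
  endloop
 endfacet
 facet normal 0.526 -0.758 0.385
  outer loop
   vertex 4.1 1.5 2.4
   vertex 5.3 3.4 4.5
   vertex 0.1 0.5 5.9
  endloop
 endfacet
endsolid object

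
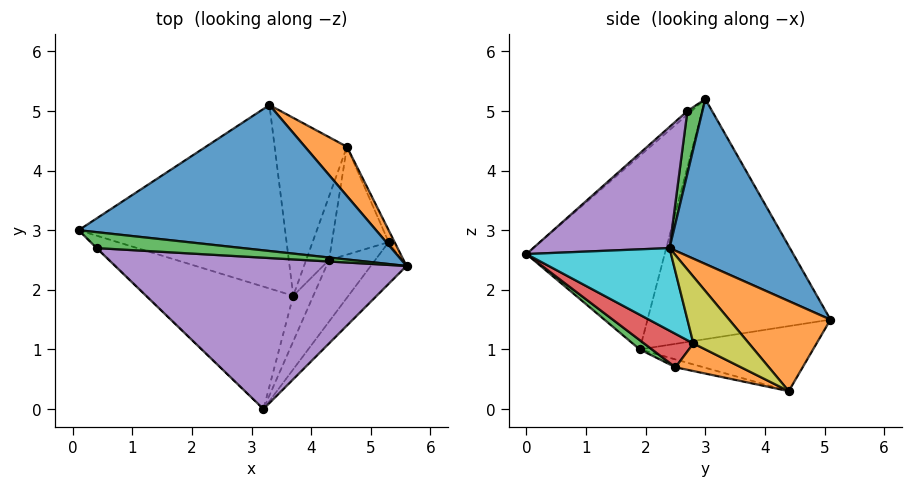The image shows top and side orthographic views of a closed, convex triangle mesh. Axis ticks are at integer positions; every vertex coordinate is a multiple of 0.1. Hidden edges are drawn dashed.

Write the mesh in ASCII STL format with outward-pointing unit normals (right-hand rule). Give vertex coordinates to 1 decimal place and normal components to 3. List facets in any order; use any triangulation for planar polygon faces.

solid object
 facet normal 0.378 0.626 0.682
  outer loop
   vertex 3.3 5.1 1.5
   vertex 0.1 3.0 5.2
   vertex 5.6 2.4 2.7
  endloop
 endfacet
 facet normal 0.654 0.692 0.305
  outer loop
   vertex 3.3 5.1 1.5
   vertex 5.6 2.4 2.7
   vertex 4.6 4.4 0.3
  endloop
 endfacet
 facet normal 0.385 -0.214 0.898
  outer loop
   vertex 0.4 2.7 5.0
   vertex 5.6 2.4 2.7
   vertex 0.1 3.0 5.2
  endloop
 endfacet
 facet normal -0.742 -0.659 -0.124
  outer loop
   vertex 0.4 2.7 5.0
   vertex 0.1 3.0 5.2
   vertex 3.2 0.0 2.6
  endloop
 endfacet
 facet normal 0.354 -0.389 0.851
  outer loop
   vertex 0.4 2.7 5.0
   vertex 3.2 0.0 2.6
   vertex 5.6 2.4 2.7
  endloop
 endfacet
 facet normal -0.763 -0.287 -0.579
  outer loop
   vertex 3.7 1.9 1.0
   vertex 3.2 0.0 2.6
   vertex 0.1 3.0 5.2
  endloop
 endfacet
 facet normal -0.758 0.007 -0.652
  outer loop
   vertex 3.7 1.9 1.0
   vertex 0.1 3.0 5.2
   vertex 3.3 5.1 1.5
  endloop
 endfacet
 facet normal -0.668 0.033 -0.743
  outer loop
   vertex 3.7 1.9 1.0
   vertex 3.3 5.1 1.5
   vertex 4.6 4.4 0.3
  endloop
 endfacet
 facet normal 0.928 0.364 -0.083
  outer loop
   vertex 5.3 2.8 1.1
   vertex 4.6 4.4 0.3
   vertex 5.6 2.4 2.7
  endloop
 endfacet
 facet normal 0.682 -0.669 -0.295
  outer loop
   vertex 5.3 2.8 1.1
   vertex 5.6 2.4 2.7
   vertex 3.2 0.0 2.6
  endloop
 endfacet
 facet normal -0.322 -0.146 -0.936
  outer loop
   vertex 4.3 2.5 0.7
   vertex 3.7 1.9 1.0
   vertex 4.6 4.4 0.3
  endloop
 endfacet
 facet normal 0.423 -0.250 -0.871
  outer loop
   vertex 4.3 2.5 0.7
   vertex 4.6 4.4 0.3
   vertex 5.3 2.8 1.1
  endloop
 endfacet
 facet normal 0.317 -0.658 -0.683
  outer loop
   vertex 4.3 2.5 0.7
   vertex 3.2 0.0 2.6
   vertex 3.7 1.9 1.0
  endloop
 endfacet
 facet normal 0.441 -0.658 -0.610
  outer loop
   vertex 4.3 2.5 0.7
   vertex 5.3 2.8 1.1
   vertex 3.2 0.0 2.6
  endloop
 endfacet
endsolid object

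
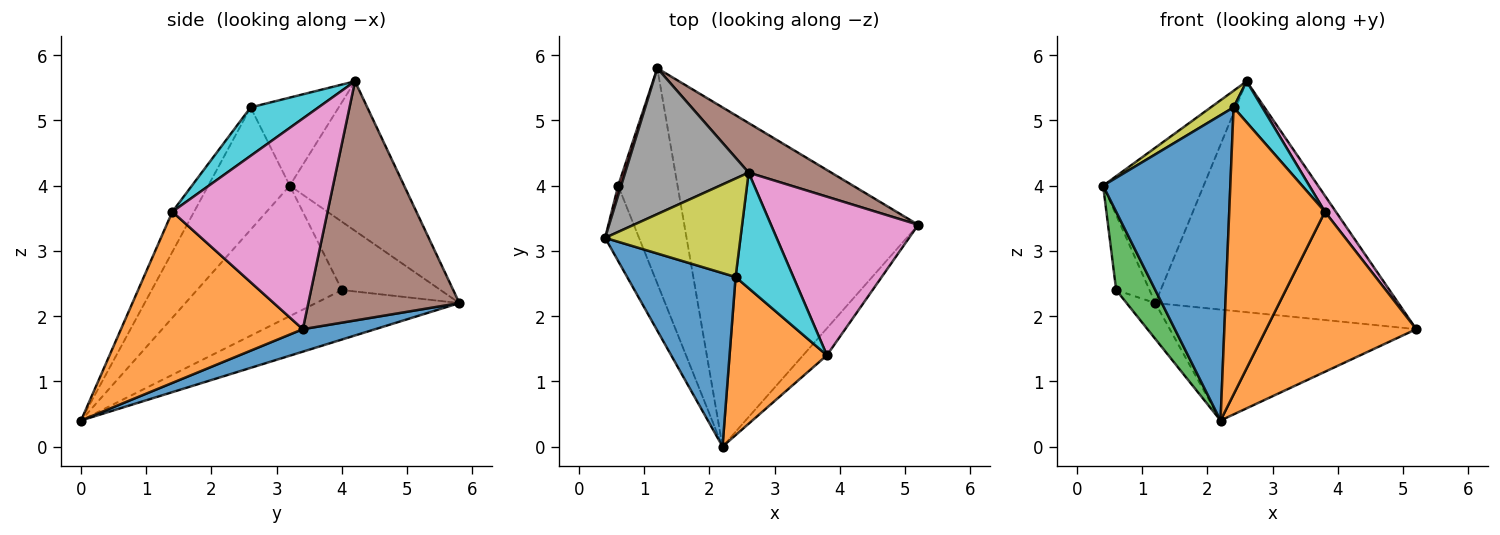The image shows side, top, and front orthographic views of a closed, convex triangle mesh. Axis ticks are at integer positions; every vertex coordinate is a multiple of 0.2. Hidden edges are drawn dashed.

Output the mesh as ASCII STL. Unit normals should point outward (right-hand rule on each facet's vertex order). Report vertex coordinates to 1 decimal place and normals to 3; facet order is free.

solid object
 facet normal 0.091 0.309 -0.947
  outer loop
   vertex 1.2 5.8 2.2
   vertex 5.2 3.4 1.8
   vertex 2.2 0.0 0.4
  endloop
 endfacet
 facet normal 0.767 -0.633 -0.107
  outer loop
   vertex 3.8 1.4 3.6
   vertex 2.2 0.0 0.4
   vertex 5.2 3.4 1.8
  endloop
 endfacet
 facet normal -0.936 -0.253 -0.243
  outer loop
   vertex 0.6 4.0 2.4
   vertex 2.2 0.0 0.4
   vertex 0.4 3.2 4.0
  endloop
 endfacet
 facet normal -0.946 0.320 0.042
  outer loop
   vertex 0.6 4.0 2.4
   vertex 0.4 3.2 4.0
   vertex 1.2 5.8 2.2
  endloop
 endfacet
 facet normal -0.635 0.127 -0.762
  outer loop
   vertex 0.6 4.0 2.4
   vertex 1.2 5.8 2.2
   vertex 2.2 0.0 0.4
  endloop
 endfacet
 facet normal 0.519 0.836 0.179
  outer loop
   vertex 2.6 4.2 5.6
   vertex 5.2 3.4 1.8
   vertex 1.2 5.8 2.2
  endloop
 endfacet
 facet normal 0.818 -0.058 0.572
  outer loop
   vertex 2.6 4.2 5.6
   vertex 3.8 1.4 3.6
   vertex 5.2 3.4 1.8
  endloop
 endfacet
 facet normal -0.638 0.561 0.527
  outer loop
   vertex 2.6 4.2 5.6
   vertex 1.2 5.8 2.2
   vertex 0.4 3.2 4.0
  endloop
 endfacet
 facet normal -0.540 -0.140 0.830
  outer loop
   vertex 2.4 2.6 5.2
   vertex 2.6 4.2 5.6
   vertex 0.4 3.2 4.0
  endloop
 endfacet
 facet normal 0.620 -0.262 0.739
  outer loop
   vertex 2.4 2.6 5.2
   vertex 3.8 1.4 3.6
   vertex 2.6 4.2 5.6
  endloop
 endfacet
 facet normal -0.487 -0.759 0.432
  outer loop
   vertex 2.4 2.6 5.2
   vertex 0.4 3.2 4.0
   vertex 2.2 0.0 0.4
  endloop
 endfacet
 facet normal -0.195 -0.859 0.473
  outer loop
   vertex 2.4 2.6 5.2
   vertex 2.2 0.0 0.4
   vertex 3.8 1.4 3.6
  endloop
 endfacet
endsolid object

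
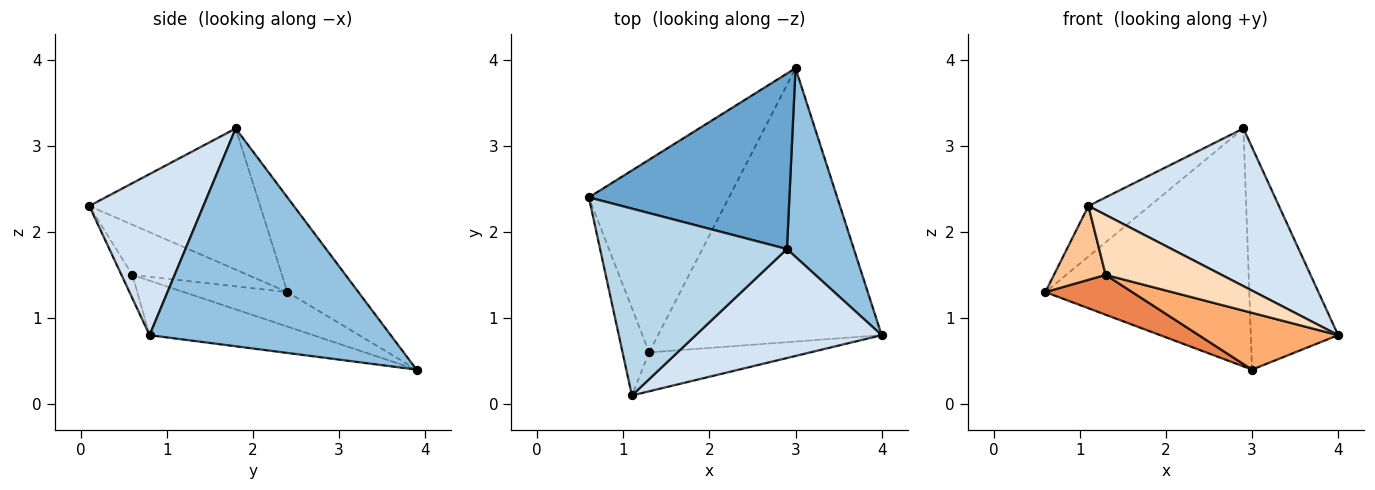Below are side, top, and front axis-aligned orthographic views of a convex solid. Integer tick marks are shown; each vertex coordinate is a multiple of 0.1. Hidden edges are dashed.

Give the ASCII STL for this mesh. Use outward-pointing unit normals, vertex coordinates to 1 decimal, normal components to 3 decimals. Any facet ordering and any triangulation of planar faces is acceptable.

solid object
 facet normal -0.270 0.775 0.572
  outer loop
   vertex 2.9 1.8 3.2
   vertex 3.0 3.9 0.4
   vertex 0.6 2.4 1.3
  endloop
 endfacet
 facet normal 0.903 0.327 0.278
  outer loop
   vertex 2.9 1.8 3.2
   vertex 4.0 0.8 0.8
   vertex 3.0 3.9 0.4
  endloop
 endfacet
 facet normal -0.589 0.211 0.780
  outer loop
   vertex 1.1 0.1 2.3
   vertex 2.9 1.8 3.2
   vertex 0.6 2.4 1.3
  endloop
 endfacet
 facet normal 0.442 -0.738 0.510
  outer loop
   vertex 1.1 0.1 2.3
   vertex 4.0 0.8 0.8
   vertex 2.9 1.8 3.2
  endloop
 endfacet
 facet normal -0.234 -0.197 -0.952
  outer loop
   vertex 1.3 0.6 1.5
   vertex 0.6 2.4 1.3
   vertex 3.0 3.9 0.4
  endloop
 endfacet
 facet normal -0.232 -0.198 -0.952
  outer loop
   vertex 1.3 0.6 1.5
   vertex 3.0 3.9 0.4
   vertex 4.0 0.8 0.8
  endloop
 endfacet
 facet normal -0.822 -0.368 -0.435
  outer loop
   vertex 1.3 0.6 1.5
   vertex 1.1 0.1 2.3
   vertex 0.6 2.4 1.3
  endloop
 endfacet
 facet normal -0.079 -0.836 -0.542
  outer loop
   vertex 1.3 0.6 1.5
   vertex 4.0 0.8 0.8
   vertex 1.1 0.1 2.3
  endloop
 endfacet
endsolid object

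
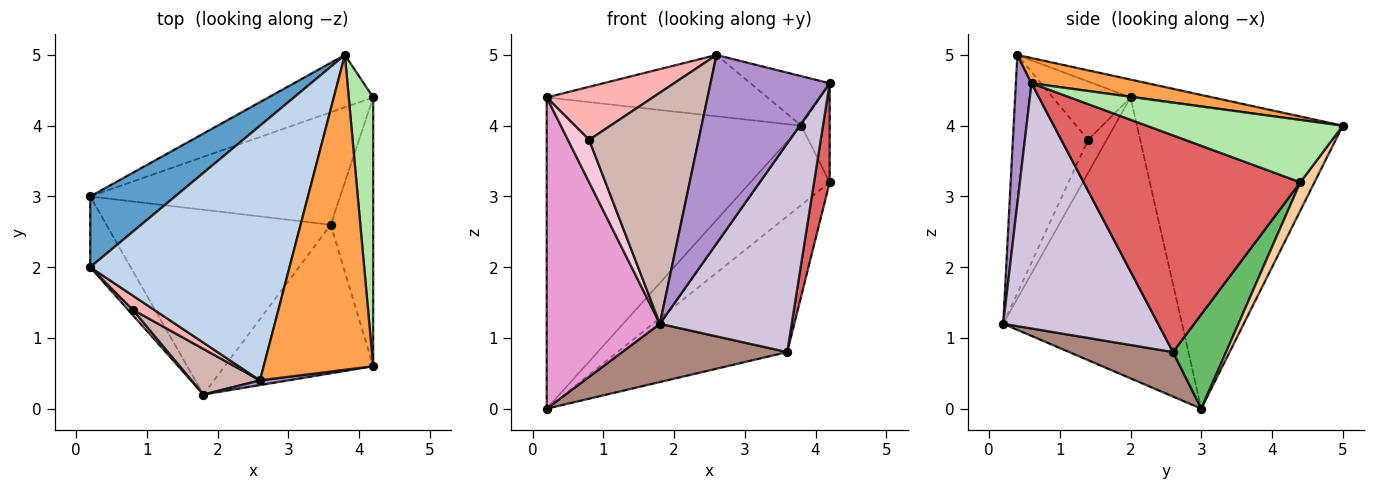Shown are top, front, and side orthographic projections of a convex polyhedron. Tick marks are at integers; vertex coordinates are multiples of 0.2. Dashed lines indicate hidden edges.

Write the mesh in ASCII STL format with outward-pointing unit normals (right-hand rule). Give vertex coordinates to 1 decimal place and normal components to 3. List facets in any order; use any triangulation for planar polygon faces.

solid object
 facet normal -0.619 0.766 0.174
  outer loop
   vertex 0.2 3.0 0.0
   vertex 0.2 2.0 4.4
   vertex 3.8 5.0 4.0
  endloop
 endfacet
 facet normal -0.087 0.233 0.969
  outer loop
   vertex 2.6 0.4 5.0
   vertex 3.8 5.0 4.0
   vertex 0.2 2.0 4.4
  endloop
 endfacet
 facet normal 0.222 0.152 0.963
  outer loop
   vertex 2.6 0.4 5.0
   vertex 4.2 0.6 4.6
   vertex 3.8 5.0 4.0
  endloop
 endfacet
 facet normal 0.147 0.825 -0.545
  outer loop
   vertex 4.2 4.4 3.2
   vertex 0.2 3.0 0.0
   vertex 3.8 5.0 4.0
  endloop
 endfacet
 facet normal 0.234 0.749 -0.620
  outer loop
   vertex 4.2 4.4 3.2
   vertex 3.6 2.6 0.8
   vertex 0.2 3.0 0.0
  endloop
 endfacet
 facet normal 0.923 0.133 0.362
  outer loop
   vertex 4.2 4.4 3.2
   vertex 3.8 5.0 4.0
   vertex 4.2 0.6 4.6
  endloop
 endfacet
 facet normal 0.979 -0.071 -0.192
  outer loop
   vertex 4.2 4.4 3.2
   vertex 4.2 0.6 4.6
   vertex 3.6 2.6 0.8
  endloop
 endfacet
 facet normal -0.578 -0.788 0.210
  outer loop
   vertex 0.8 1.4 3.8
   vertex 2.6 0.4 5.0
   vertex 0.2 2.0 4.4
  endloop
 endfacet
 facet normal 0.130 -0.991 0.025
  outer loop
   vertex 1.8 0.2 1.2
   vertex 4.2 0.6 4.6
   vertex 2.6 0.4 5.0
  endloop
 endfacet
 facet normal 0.692 -0.588 -0.419
  outer loop
   vertex 1.8 0.2 1.2
   vertex 3.6 2.6 0.8
   vertex 4.2 0.6 4.6
  endloop
 endfacet
 facet normal 0.186 -0.295 -0.937
  outer loop
   vertex 1.8 0.2 1.2
   vertex 0.2 3.0 0.0
   vertex 3.6 2.6 0.8
  endloop
 endfacet
 facet normal -0.559 -0.814 0.160
  outer loop
   vertex 1.8 0.2 1.2
   vertex 2.6 0.4 5.0
   vertex 0.8 1.4 3.8
  endloop
 endfacet
 facet normal -0.839 -0.531 -0.121
  outer loop
   vertex 1.8 0.2 1.2
   vertex 0.2 2.0 4.4
   vertex 0.2 3.0 0.0
  endloop
 endfacet
 facet normal -0.656 -0.749 0.094
  outer loop
   vertex 1.8 0.2 1.2
   vertex 0.8 1.4 3.8
   vertex 0.2 2.0 4.4
  endloop
 endfacet
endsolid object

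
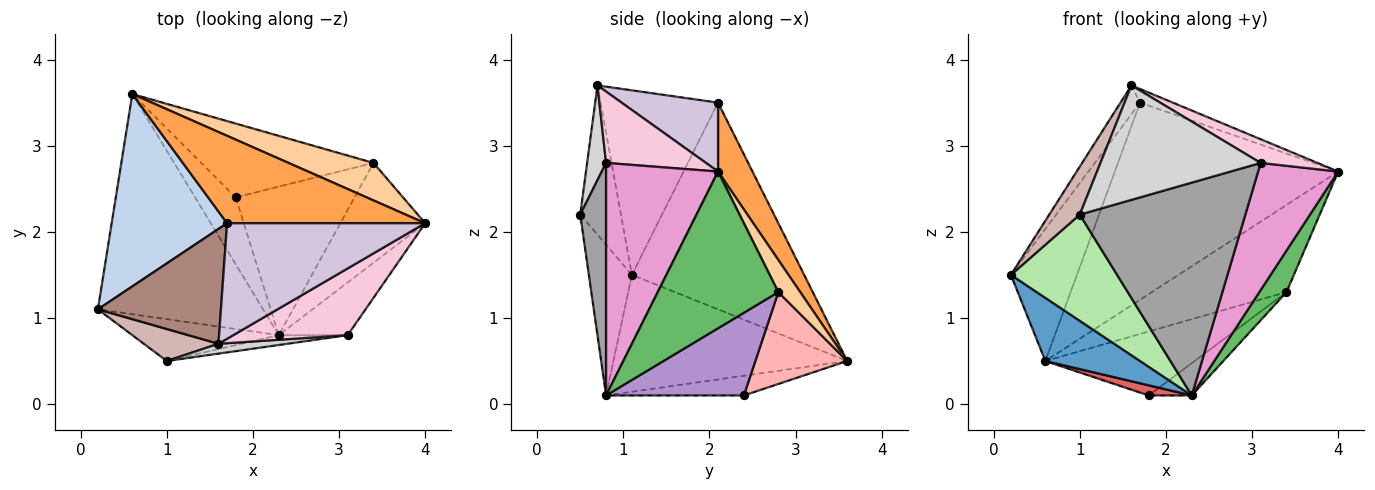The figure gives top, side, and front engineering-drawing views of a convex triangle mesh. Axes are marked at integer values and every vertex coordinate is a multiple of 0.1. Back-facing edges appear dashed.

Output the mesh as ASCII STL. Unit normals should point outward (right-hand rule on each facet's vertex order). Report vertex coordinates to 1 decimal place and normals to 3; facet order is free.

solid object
 facet normal -0.562 -0.228 -0.795
  outer loop
   vertex 2.3 0.8 0.1
   vertex 0.2 1.1 1.5
   vertex 0.6 3.6 0.5
  endloop
 endfacet
 facet normal -0.828 0.317 0.462
  outer loop
   vertex 1.7 2.1 3.5
   vertex 0.6 3.6 0.5
   vertex 0.2 1.1 1.5
  endloop
 endfacet
 facet normal 0.140 0.905 0.401
  outer loop
   vertex 1.7 2.1 3.5
   vertex 4.0 2.1 2.7
   vertex 0.6 3.6 0.5
  endloop
 endfacet
 facet normal 0.148 0.908 0.391
  outer loop
   vertex 3.4 2.8 1.3
   vertex 0.6 3.6 0.5
   vertex 4.0 2.1 2.7
  endloop
 endfacet
 facet normal 0.863 -0.194 -0.467
  outer loop
   vertex 3.4 2.8 1.3
   vertex 4.0 2.1 2.7
   vertex 2.3 0.8 0.1
  endloop
 endfacet
 facet normal -0.353 -0.871 -0.343
  outer loop
   vertex 1.0 0.5 2.2
   vertex 0.2 1.1 1.5
   vertex 2.3 0.8 0.1
  endloop
 endfacet
 facet normal -0.432 -0.135 -0.892
  outer loop
   vertex 1.8 2.4 0.1
   vertex 2.3 0.8 0.1
   vertex 0.6 3.6 0.5
  endloop
 endfacet
 facet normal 0.374 0.607 -0.701
  outer loop
   vertex 1.8 2.4 0.1
   vertex 0.6 3.6 0.5
   vertex 3.4 2.8 1.3
  endloop
 endfacet
 facet normal 0.562 0.176 -0.808
  outer loop
   vertex 1.8 2.4 0.1
   vertex 3.4 2.8 1.3
   vertex 2.3 0.8 0.1
  endloop
 endfacet
 facet normal 0.326 0.111 0.939
  outer loop
   vertex 1.6 0.7 3.7
   vertex 4.0 2.1 2.7
   vertex 1.7 2.1 3.5
  endloop
 endfacet
 facet normal -0.824 0.137 0.549
  outer loop
   vertex 1.6 0.7 3.7
   vertex 1.7 2.1 3.5
   vertex 0.2 1.1 1.5
  endloop
 endfacet
 facet normal -0.743 -0.557 0.371
  outer loop
   vertex 1.6 0.7 3.7
   vertex 0.2 1.1 1.5
   vertex 1.0 0.5 2.2
  endloop
 endfacet
 facet normal 0.791 -0.565 -0.234
  outer loop
   vertex 3.1 0.8 2.8
   vertex 2.3 0.8 0.1
   vertex 4.0 2.1 2.7
  endloop
 endfacet
 facet normal 0.507 -0.288 0.812
  outer loop
   vertex 3.1 0.8 2.8
   vertex 4.0 2.1 2.7
   vertex 1.6 0.7 3.7
  endloop
 endfacet
 facet normal 0.154 -0.987 -0.046
  outer loop
   vertex 3.1 0.8 2.8
   vertex 1.0 0.5 2.2
   vertex 2.3 0.8 0.1
  endloop
 endfacet
 facet normal 0.117 -0.989 0.085
  outer loop
   vertex 3.1 0.8 2.8
   vertex 1.6 0.7 3.7
   vertex 1.0 0.5 2.2
  endloop
 endfacet
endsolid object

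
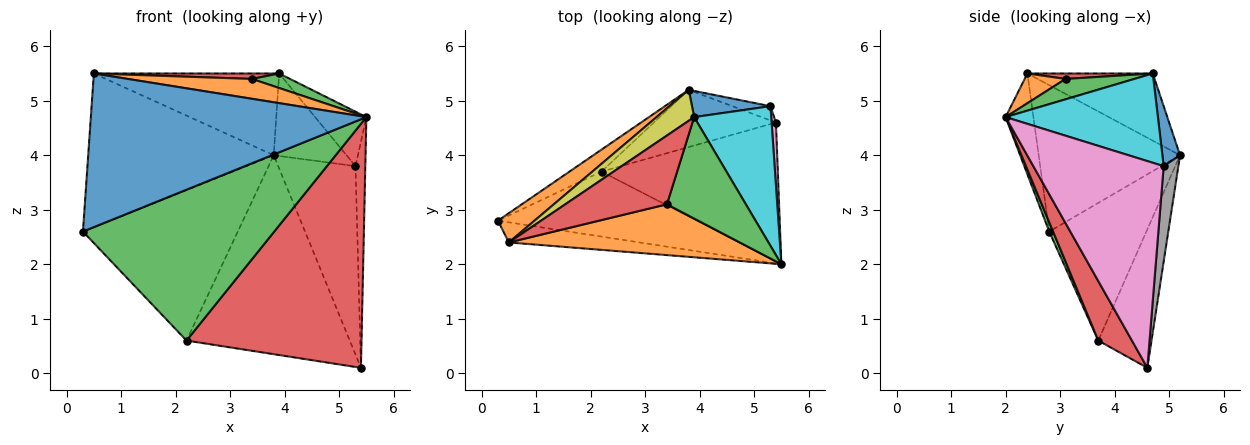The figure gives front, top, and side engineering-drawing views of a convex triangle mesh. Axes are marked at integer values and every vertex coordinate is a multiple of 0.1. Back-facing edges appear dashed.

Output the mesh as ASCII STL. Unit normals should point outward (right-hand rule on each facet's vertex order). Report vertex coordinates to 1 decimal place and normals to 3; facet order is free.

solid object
 facet normal -0.100 -0.987 -0.129
  outer loop
   vertex 0.5 2.4 5.5
   vertex 0.3 2.8 2.6
   vertex 5.5 2.0 4.7
  endloop
 endfacet
 facet normal -0.599 0.786 0.150
  outer loop
   vertex 0.5 2.4 5.5
   vertex 3.8 5.2 4.0
   vertex 0.3 2.8 2.6
  endloop
 endfacet
 facet normal 0.019 -0.918 -0.396
  outer loop
   vertex 2.2 3.7 0.6
   vertex 5.5 2.0 4.7
   vertex 0.3 2.8 2.6
  endloop
 endfacet
 facet normal 0.165 -0.857 -0.488
  outer loop
   vertex 2.2 3.7 0.6
   vertex 5.4 4.6 0.1
   vertex 5.5 2.0 4.7
  endloop
 endfacet
 facet normal -0.527 0.841 -0.123
  outer loop
   vertex 2.2 3.7 0.6
   vertex 0.3 2.8 2.6
   vertex 3.8 5.2 4.0
  endloop
 endfacet
 facet normal -0.299 0.917 -0.264
  outer loop
   vertex 2.2 3.7 0.6
   vertex 3.8 5.2 4.0
   vertex 5.4 4.6 0.1
  endloop
 endfacet
 facet normal 0.997 0.075 0.021
  outer loop
   vertex 5.3 4.9 3.8
   vertex 5.5 2.0 4.7
   vertex 5.4 4.6 0.1
  endloop
 endfacet
 facet normal 0.186 0.980 -0.074
  outer loop
   vertex 5.3 4.9 3.8
   vertex 5.4 4.6 0.1
   vertex 3.8 5.2 4.0
  endloop
 endfacet
 facet normal -0.535 0.790 0.299
  outer loop
   vertex 3.9 4.7 5.5
   vertex 3.8 5.2 4.0
   vertex 0.5 2.4 5.5
  endloop
 endfacet
 facet normal 0.734 0.247 0.633
  outer loop
   vertex 3.9 4.7 5.5
   vertex 5.5 2.0 4.7
   vertex 5.3 4.9 3.8
  endloop
 endfacet
 facet normal 0.225 0.929 0.295
  outer loop
   vertex 3.9 4.7 5.5
   vertex 5.3 4.9 3.8
   vertex 3.8 5.2 4.0
  endloop
 endfacet
 facet normal 0.119 -0.361 0.925
  outer loop
   vertex 3.4 3.1 5.4
   vertex 0.5 2.4 5.5
   vertex 5.5 2.0 4.7
  endloop
 endfacet
 facet normal 0.248 -0.137 0.959
  outer loop
   vertex 3.4 3.1 5.4
   vertex 5.5 2.0 4.7
   vertex 3.9 4.7 5.5
  endloop
 endfacet
 facet normal 0.053 -0.079 0.995
  outer loop
   vertex 3.4 3.1 5.4
   vertex 3.9 4.7 5.5
   vertex 0.5 2.4 5.5
  endloop
 endfacet
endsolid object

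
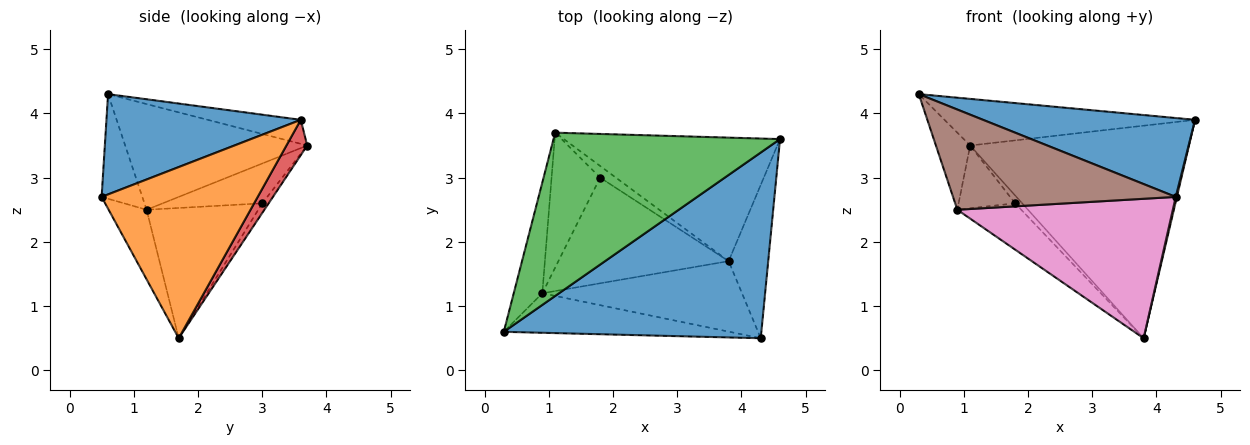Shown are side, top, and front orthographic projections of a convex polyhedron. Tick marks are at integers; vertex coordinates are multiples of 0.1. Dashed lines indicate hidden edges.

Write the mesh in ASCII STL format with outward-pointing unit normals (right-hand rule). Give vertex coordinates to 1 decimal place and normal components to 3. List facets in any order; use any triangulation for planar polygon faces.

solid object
 facet normal 0.337 -0.368 0.866
  outer loop
   vertex 4.3 0.5 2.7
   vertex 4.6 3.6 3.9
   vertex 0.3 0.6 4.3
  endloop
 endfacet
 facet normal 0.974 -0.007 -0.225
  outer loop
   vertex 3.8 1.7 0.5
   vertex 4.6 3.6 3.9
   vertex 4.3 0.5 2.7
  endloop
 endfacet
 facet normal -0.102 0.273 0.957
  outer loop
   vertex 1.1 3.7 3.5
   vertex 0.3 0.6 4.3
   vertex 4.6 3.6 3.9
  endloop
 endfacet
 facet normal 0.082 0.862 -0.501
  outer loop
   vertex 1.1 3.7 3.5
   vertex 4.6 3.6 3.9
   vertex 3.8 1.7 0.5
  endloop
 endfacet
 facet normal -0.950 0.179 -0.257
  outer loop
   vertex 0.9 1.2 2.5
   vertex 0.3 0.6 4.3
   vertex 1.1 3.7 3.5
  endloop
 endfacet
 facet normal -0.168 -0.917 -0.362
  outer loop
   vertex 0.9 1.2 2.5
   vertex 4.3 0.5 2.7
   vertex 0.3 0.6 4.3
  endloop
 endfacet
 facet normal -0.155 -0.882 -0.446
  outer loop
   vertex 0.9 1.2 2.5
   vertex 3.8 1.7 0.5
   vertex 4.3 0.5 2.7
  endloop
 endfacet
 facet normal -0.453 0.498 -0.740
  outer loop
   vertex 1.8 3.0 2.6
   vertex 1.1 3.7 3.5
   vertex 3.8 1.7 0.5
  endloop
 endfacet
 facet normal -0.574 0.329 -0.750
  outer loop
   vertex 1.8 3.0 2.6
   vertex 3.8 1.7 0.5
   vertex 0.9 1.2 2.5
  endloop
 endfacet
 facet normal -0.597 0.339 -0.728
  outer loop
   vertex 1.8 3.0 2.6
   vertex 0.9 1.2 2.5
   vertex 1.1 3.7 3.5
  endloop
 endfacet
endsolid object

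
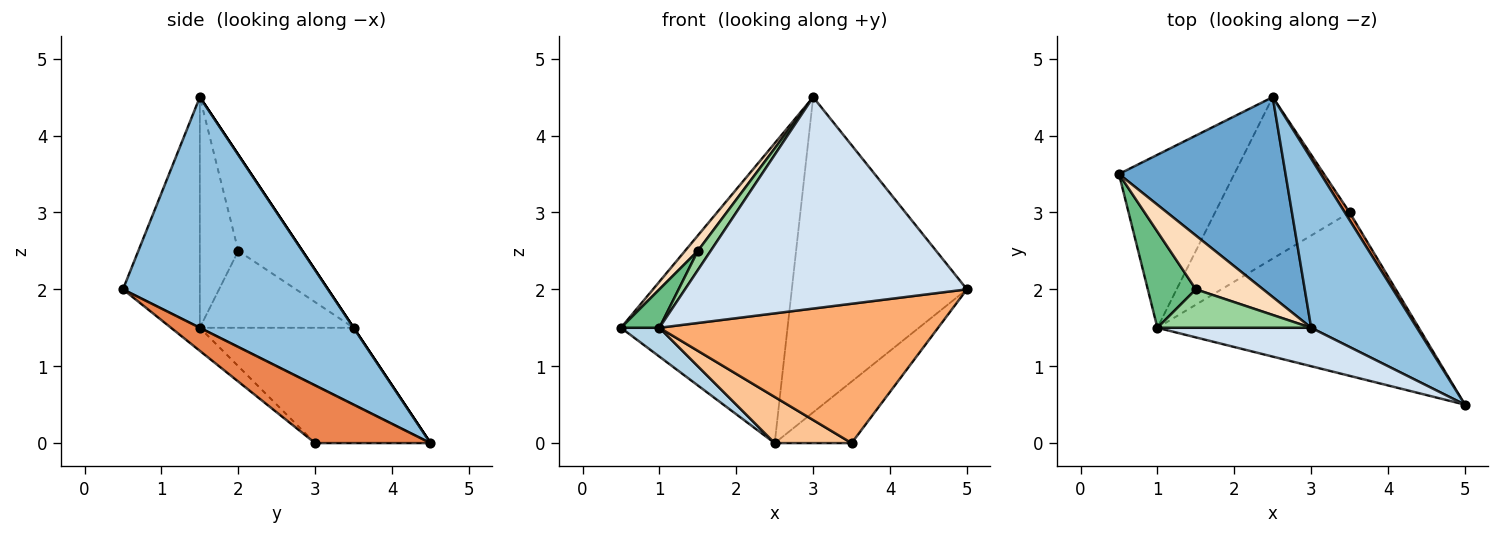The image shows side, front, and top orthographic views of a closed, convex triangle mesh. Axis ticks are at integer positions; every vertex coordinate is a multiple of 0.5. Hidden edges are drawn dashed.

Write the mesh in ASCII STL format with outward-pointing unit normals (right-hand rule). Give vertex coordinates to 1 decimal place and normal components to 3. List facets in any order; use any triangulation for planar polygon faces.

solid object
 facet normal 0.000 0.832 0.555
  outer loop
   vertex 3.0 1.5 4.5
   vertex 2.5 4.5 0.0
   vertex 0.5 3.5 1.5
  endloop
 endfacet
 facet normal 0.718 0.613 0.329
  outer loop
   vertex 3.0 1.5 4.5
   vertex 5.0 0.5 2.0
   vertex 2.5 4.5 0.0
  endloop
 endfacet
 facet normal -0.549 -0.137 -0.824
  outer loop
   vertex 1.0 1.5 1.5
   vertex 0.5 3.5 1.5
   vertex 2.5 4.5 0.0
  endloop
 endfacet
 facet normal -0.259 -0.950 0.173
  outer loop
   vertex 1.0 1.5 1.5
   vertex 5.0 0.5 2.0
   vertex 3.0 1.5 4.5
  endloop
 endfacet
 facet normal 0.830 0.553 0.069
  outer loop
   vertex 3.5 3.0 0.0
   vertex 2.5 4.5 0.0
   vertex 5.0 0.5 2.0
  endloop
 endfacet
 facet normal -0.067 -0.647 -0.759
  outer loop
   vertex 3.5 3.0 0.0
   vertex 5.0 0.5 2.0
   vertex 1.0 1.5 1.5
  endloop
 endfacet
 facet normal -0.381 -0.254 -0.889
  outer loop
   vertex 3.5 3.0 0.0
   vertex 1.0 1.5 1.5
   vertex 2.5 4.5 0.0
  endloop
 endfacet
 facet normal -0.808 -0.162 0.566
  outer loop
   vertex 1.5 2.0 2.5
   vertex 3.0 1.5 4.5
   vertex 0.5 3.5 1.5
  endloop
 endfacet
 facet normal -0.830 -0.207 0.518
  outer loop
   vertex 1.5 2.0 2.5
   vertex 0.5 3.5 1.5
   vertex 1.0 1.5 1.5
  endloop
 endfacet
 facet normal -0.802 -0.267 0.535
  outer loop
   vertex 1.5 2.0 2.5
   vertex 1.0 1.5 1.5
   vertex 3.0 1.5 4.5
  endloop
 endfacet
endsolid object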